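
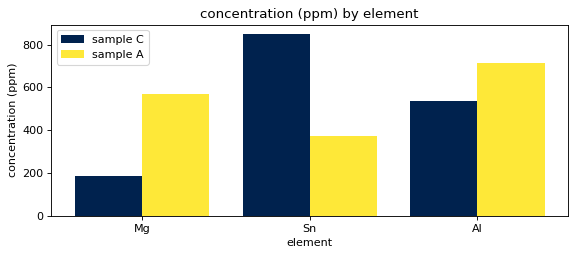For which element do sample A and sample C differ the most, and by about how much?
Sn: sample A ≈ 400, sample C ≈ 900 → gap ≈ 500. Next-largest (Mg) is only ≈ 400.

Sn, ≈ 500 ppm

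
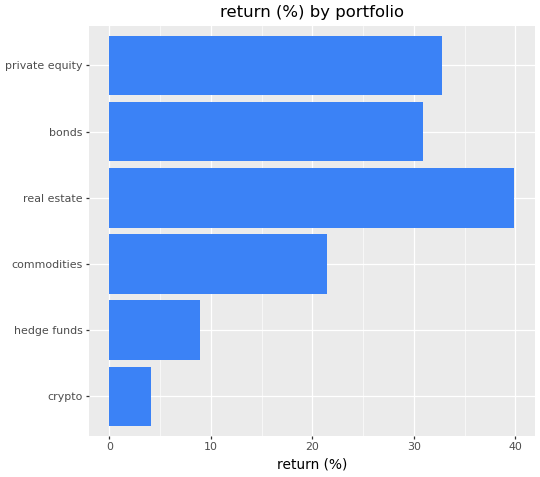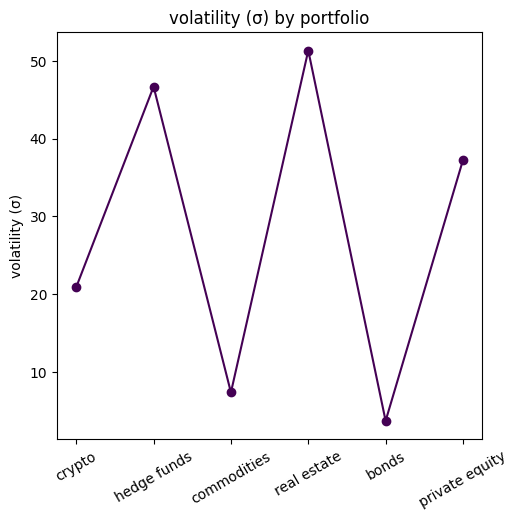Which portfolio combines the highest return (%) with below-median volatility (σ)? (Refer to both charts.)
bonds

Chart 2 median volatility (σ) ≈ 30; below-median portfolios: crypto, commodities, bonds. Among those, bonds has the highest return (%) (≈ 30).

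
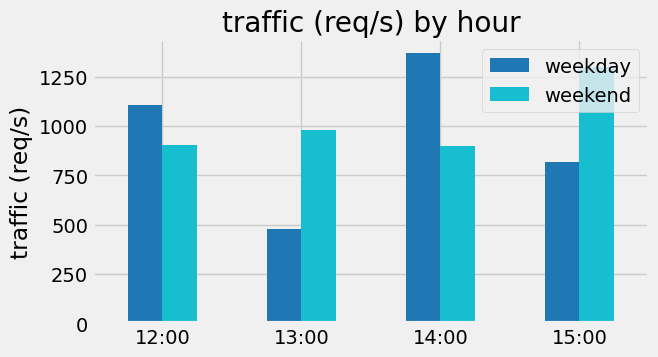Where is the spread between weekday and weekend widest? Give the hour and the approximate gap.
13:00, ≈ 600 req/s

13:00: weekday ≈ 400, weekend ≈ 1000 → gap ≈ 600. Next-largest (15:00) is only ≈ 400.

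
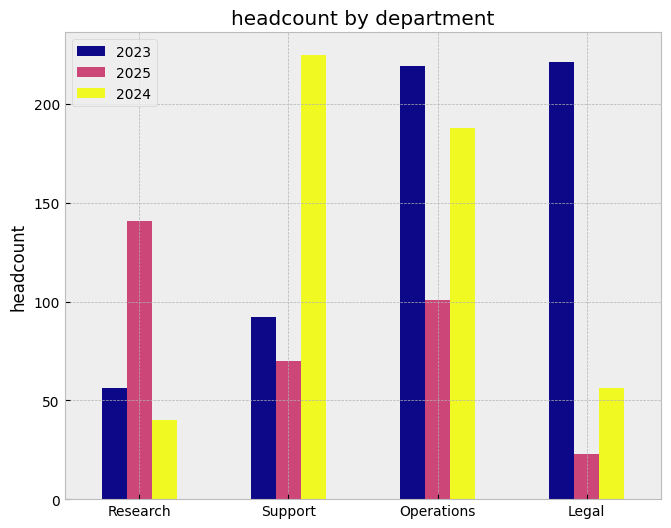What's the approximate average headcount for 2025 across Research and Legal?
≈ 80

(140 + 20) / 2 ≈ 80.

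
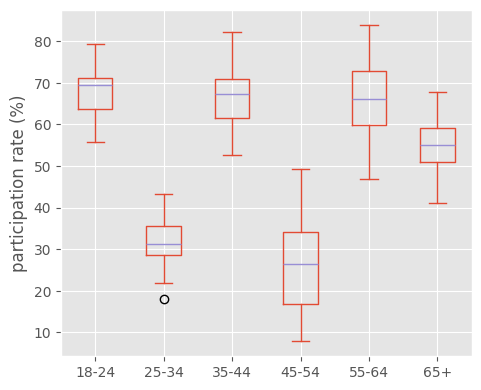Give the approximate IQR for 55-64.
≈ 15

Q3 ≈ 75, Q1 ≈ 60; IQR ≈ 15.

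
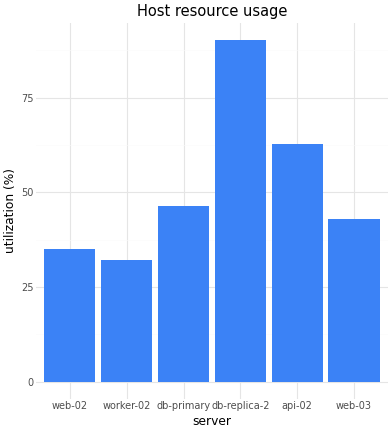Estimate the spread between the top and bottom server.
Max db-replica-2 ≈ 90, min worker-02 ≈ 30; range ≈ 60.

≈ 60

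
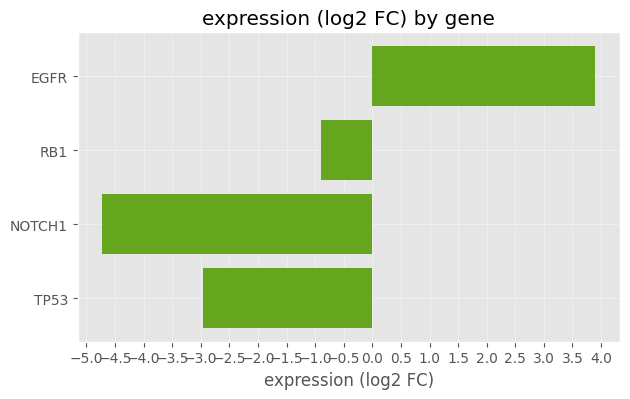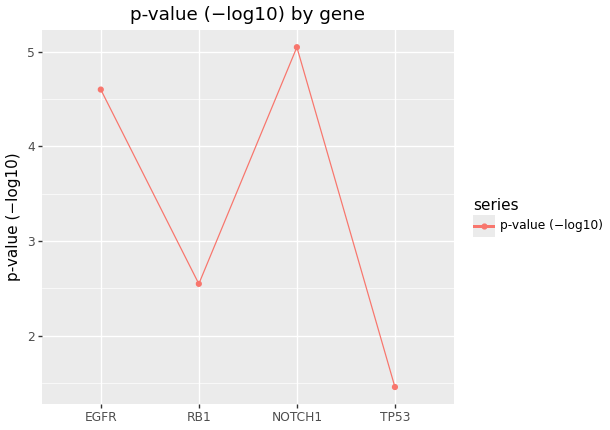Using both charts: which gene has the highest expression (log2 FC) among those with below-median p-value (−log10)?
Chart 2 median p-value (−log10) ≈ 3.5; below-median genes: RB1, TP53. Among those, RB1 has the highest expression (log2 FC) (≈ -1).

RB1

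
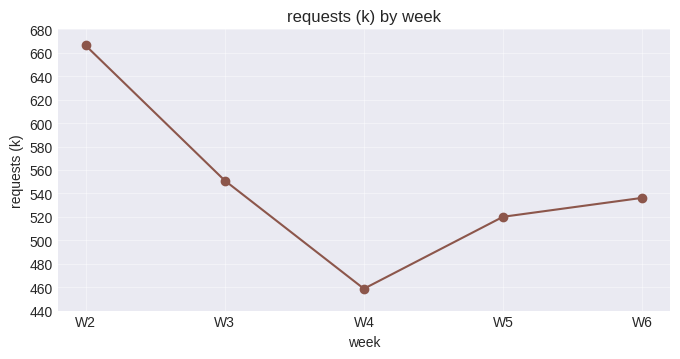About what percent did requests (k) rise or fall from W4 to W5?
≈ +13%

W4 ≈ 460, W5 ≈ 520; (520 − 460) / 460 ≈ +13%.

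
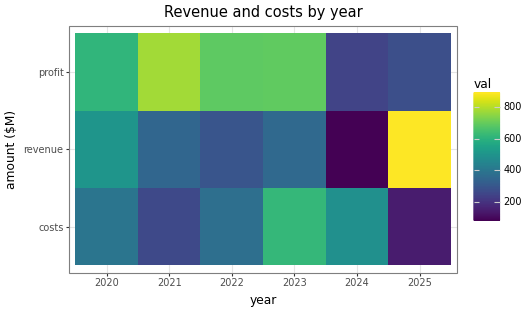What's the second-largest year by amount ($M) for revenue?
2020

Top 3 for revenue: 2025 ≈ 900, 2020 ≈ 500, 2023 ≈ 400.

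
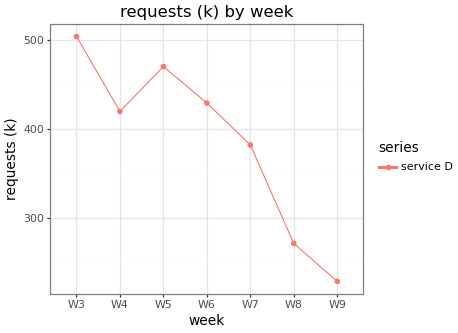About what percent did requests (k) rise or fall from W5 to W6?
≈ -10.5%

W5 ≈ 475, W6 ≈ 425; (425 − 475) / 475 ≈ -10.5%.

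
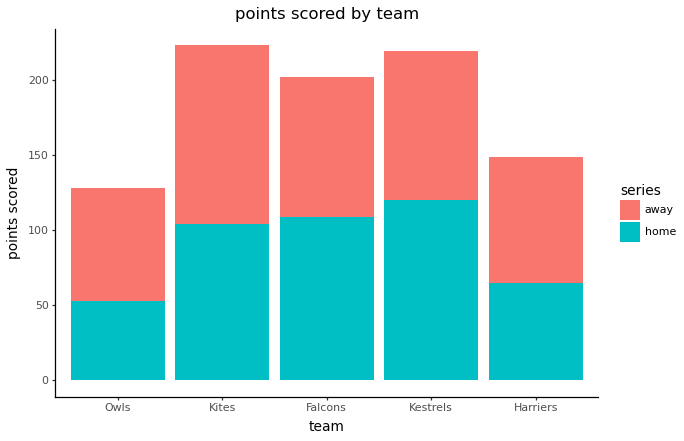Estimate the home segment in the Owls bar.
≈ 60

home top ≈ 60, bottom ≈ 0; segment ≈ 60.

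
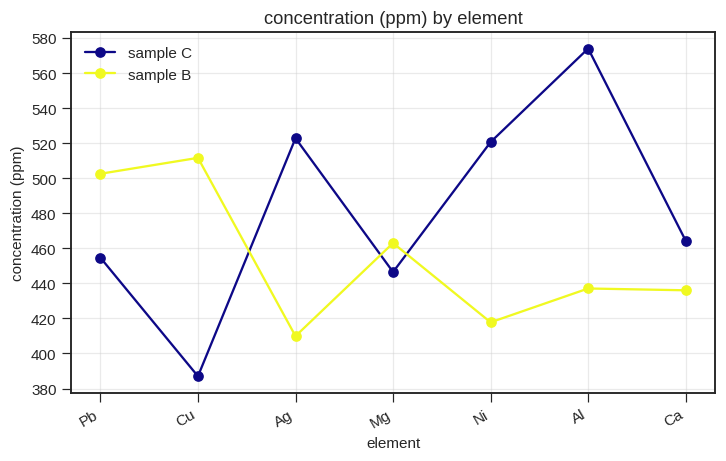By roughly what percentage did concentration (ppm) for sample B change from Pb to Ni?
≈ -16%

Pb ≈ 500, Ni ≈ 420; (420 − 500) / 500 ≈ -16%.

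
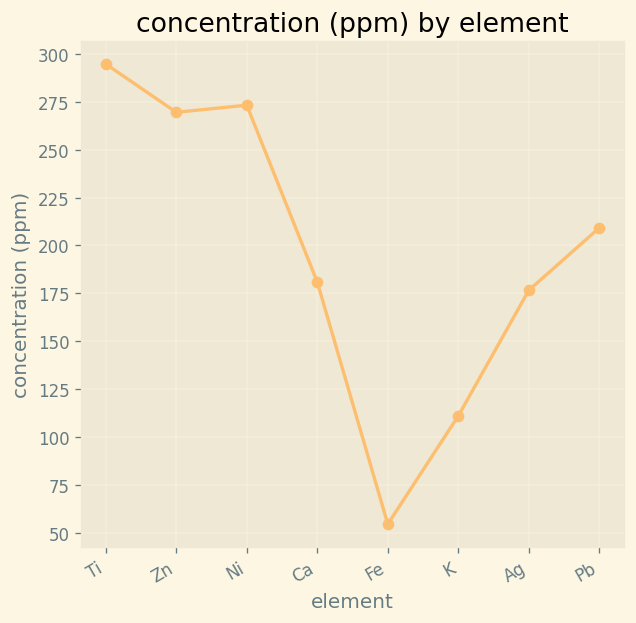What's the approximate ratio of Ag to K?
≈ 1.75×

Ag ≈ 175, K ≈ 100; 175/100 ≈ 1.75.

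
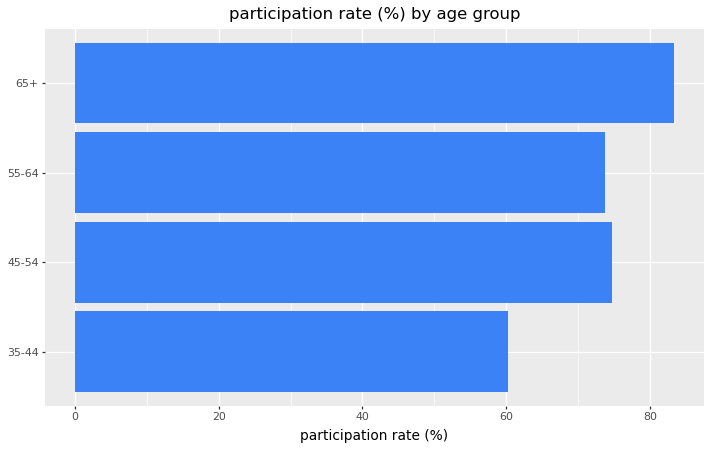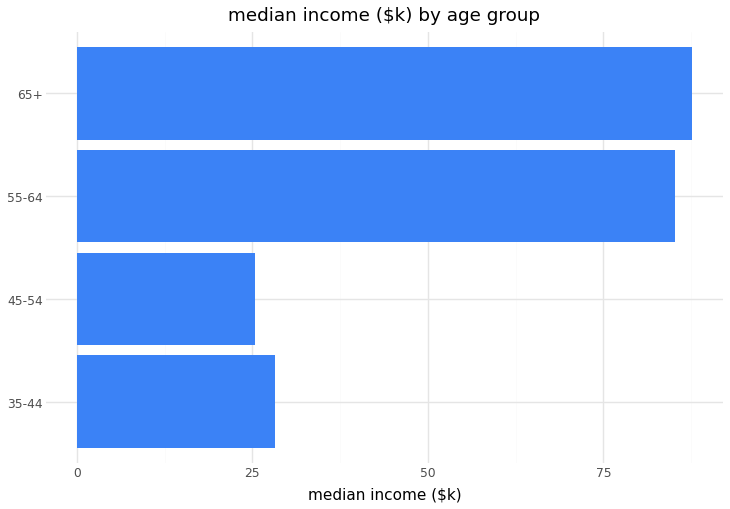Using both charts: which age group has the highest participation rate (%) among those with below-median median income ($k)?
45-54

Chart 2 median median income ($k) ≈ 60; below-median age groups: 35-44, 45-54. Among those, 45-54 has the highest participation rate (%) (≈ 70).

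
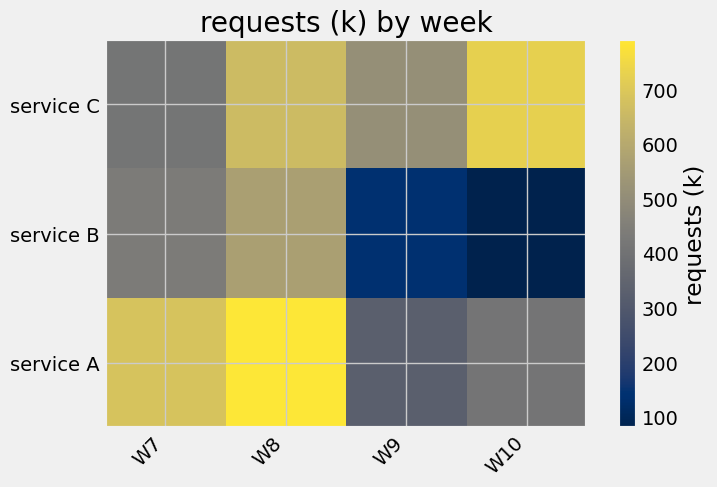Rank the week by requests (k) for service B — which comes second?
W7

Top 3 for service B: W8 ≈ 600, W7 ≈ 400, W9 ≈ 100.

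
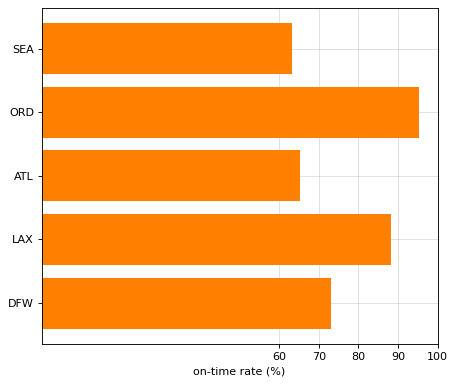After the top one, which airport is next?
LAX

Top 3: ORD ≈ 100, LAX ≈ 90, DFW ≈ 70.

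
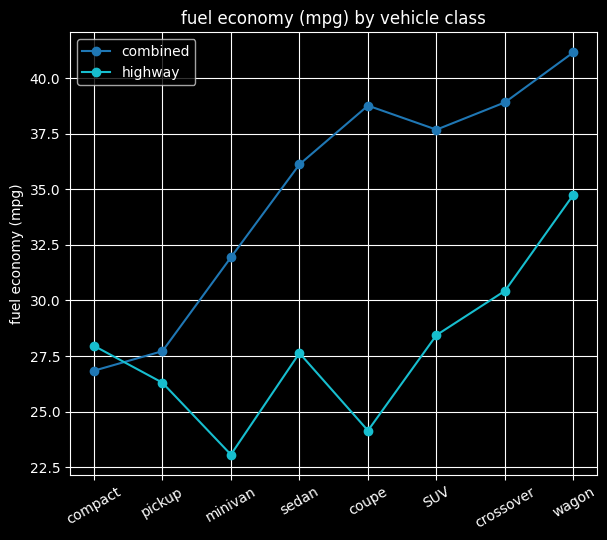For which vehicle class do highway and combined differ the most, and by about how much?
coupe: highway ≈ 24, combined ≈ 38 → gap ≈ 14. Next-largest (SUV) is only ≈ 10.

coupe, ≈ 14 mpg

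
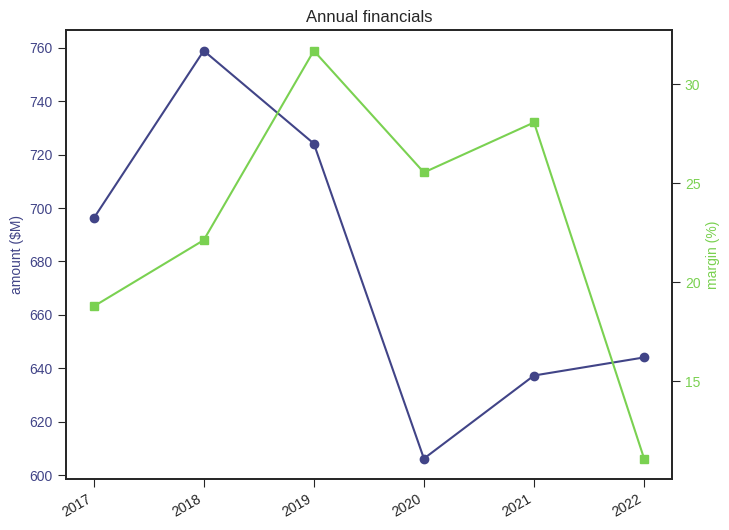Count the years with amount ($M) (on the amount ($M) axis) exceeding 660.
3

Above 660: 2017, 2018, 2019.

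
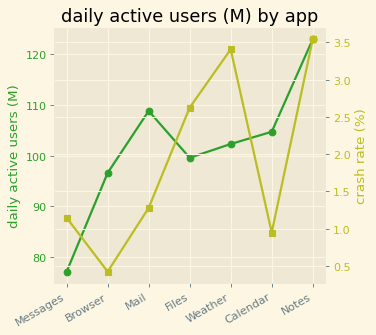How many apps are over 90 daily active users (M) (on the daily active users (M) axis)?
6

Above 90: Browser, Mail, Files, Weather, Calendar, Notes.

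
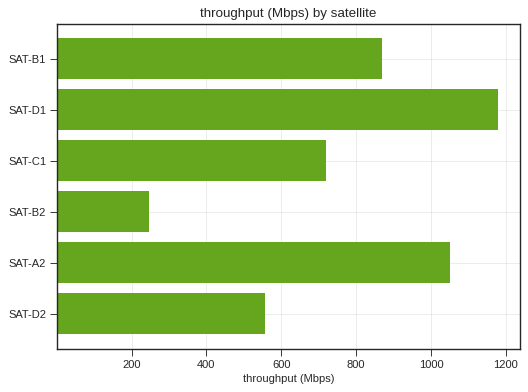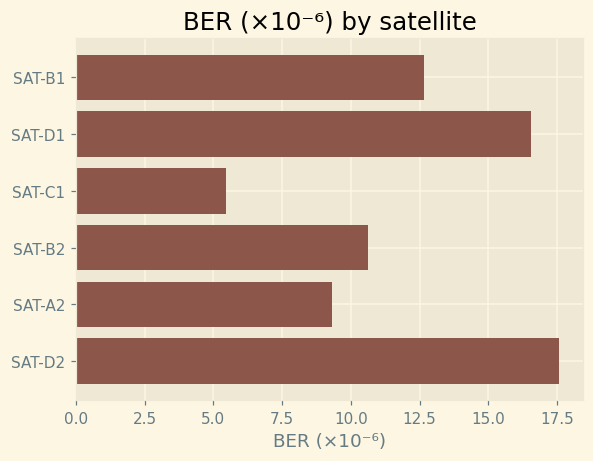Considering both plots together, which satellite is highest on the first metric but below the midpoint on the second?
Chart 2 median BER (×10⁻⁶) ≈ 12; below-median satellites: SAT-C1, SAT-B2, SAT-A2. Among those, SAT-A2 has the highest throughput (Mbps) (≈ 1000).

SAT-A2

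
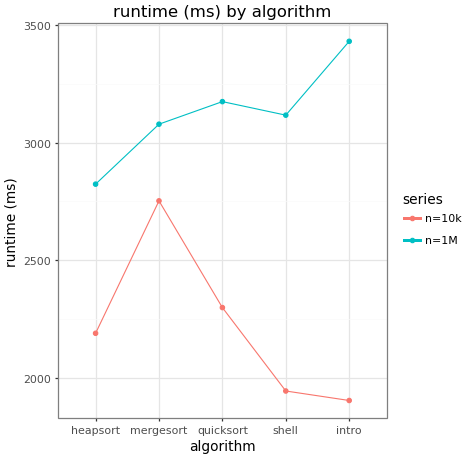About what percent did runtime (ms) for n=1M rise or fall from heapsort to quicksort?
heapsort ≈ 2800, quicksort ≈ 3200; (3200 − 2800) / 2800 ≈ +14.3%.

≈ +14.3%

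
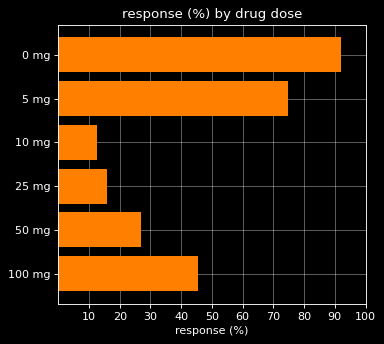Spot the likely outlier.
0 mg ≈ 90; the rest sit between ≈ 10 and ≈ 70.

0 mg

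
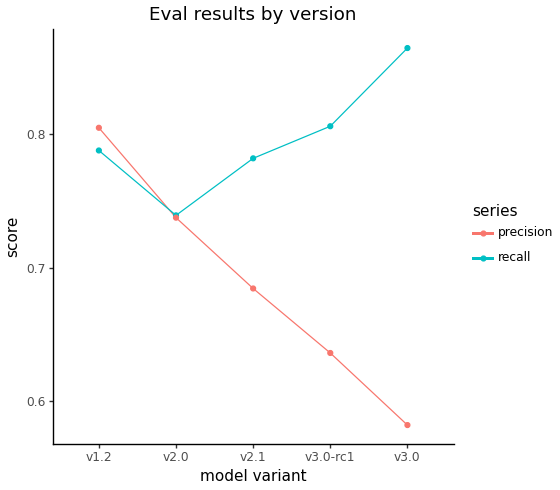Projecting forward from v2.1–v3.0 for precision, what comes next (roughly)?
Last three: 0.70, 0.65, 0.60 → slope ≈ -0.05/step → next ≈ 0.55.

≈ 0.55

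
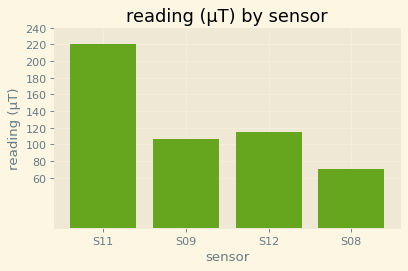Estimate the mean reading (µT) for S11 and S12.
≈ 170

(220 + 120) / 2 ≈ 170.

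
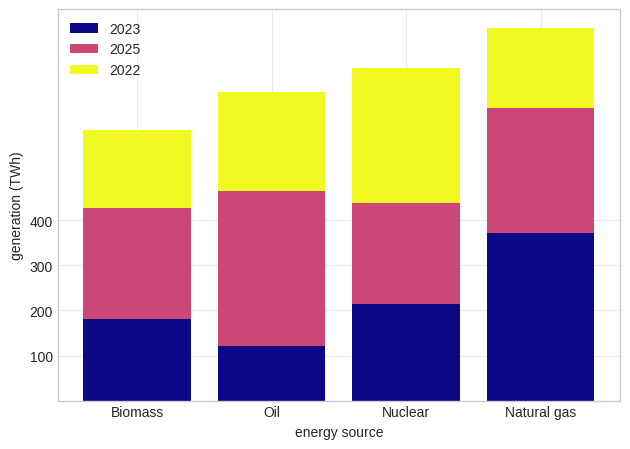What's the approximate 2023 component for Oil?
2023 top ≈ 100, bottom ≈ 0; segment ≈ 100.

≈ 100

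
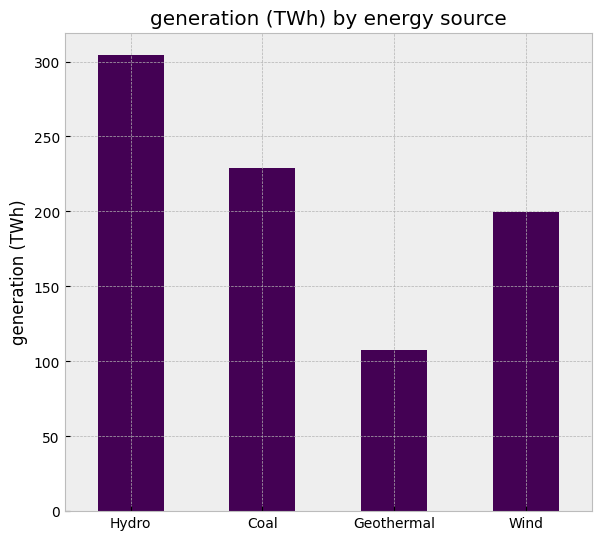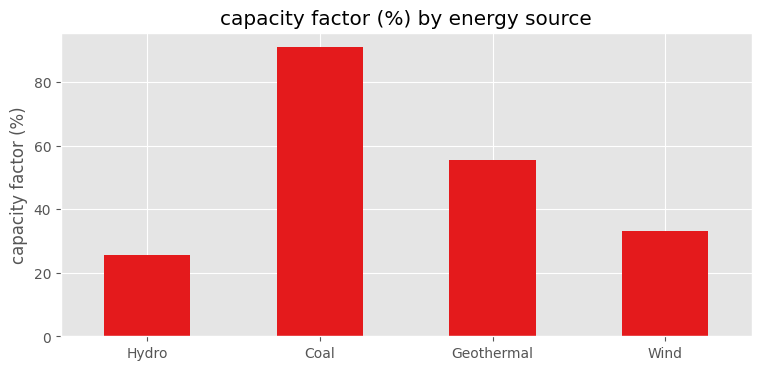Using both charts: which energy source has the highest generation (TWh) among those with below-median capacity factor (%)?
Hydro

Chart 2 median capacity factor (%) ≈ 40; below-median energy sources: Hydro, Wind. Among those, Hydro has the highest generation (TWh) (≈ 300).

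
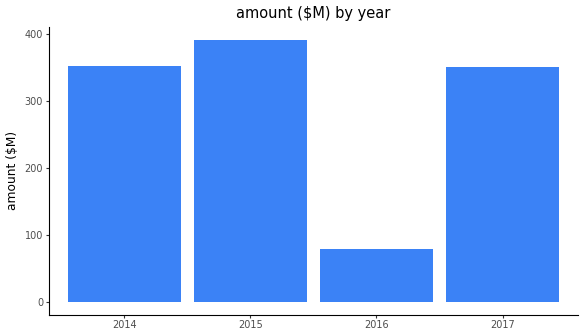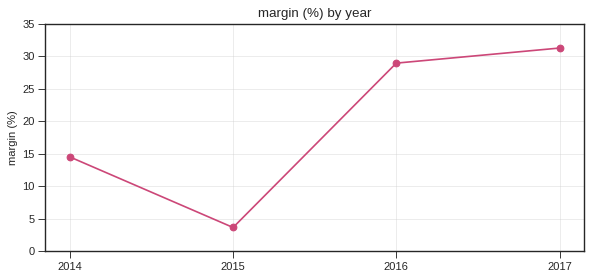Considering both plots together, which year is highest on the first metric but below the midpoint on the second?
Chart 2 median margin (%) ≈ 20; below-median years: 2014, 2015. Among those, 2015 has the highest amount ($M) (≈ 400).

2015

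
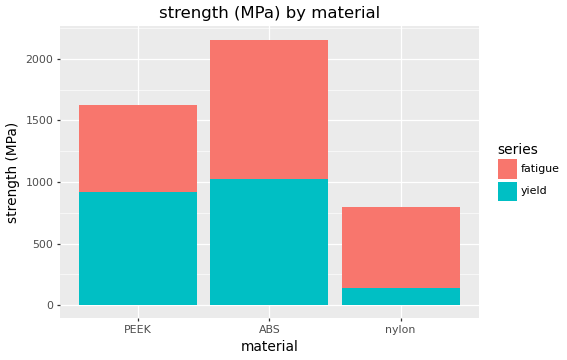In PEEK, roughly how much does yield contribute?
yield top ≈ 1000, bottom ≈ 0; segment ≈ 1000.

≈ 1000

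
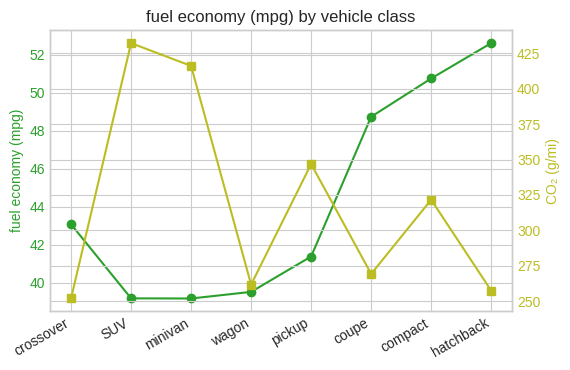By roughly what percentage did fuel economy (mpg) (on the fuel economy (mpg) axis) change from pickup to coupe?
pickup ≈ 42, coupe ≈ 48; (48 − 42) / 42 ≈ +14.3%.

≈ +14.3%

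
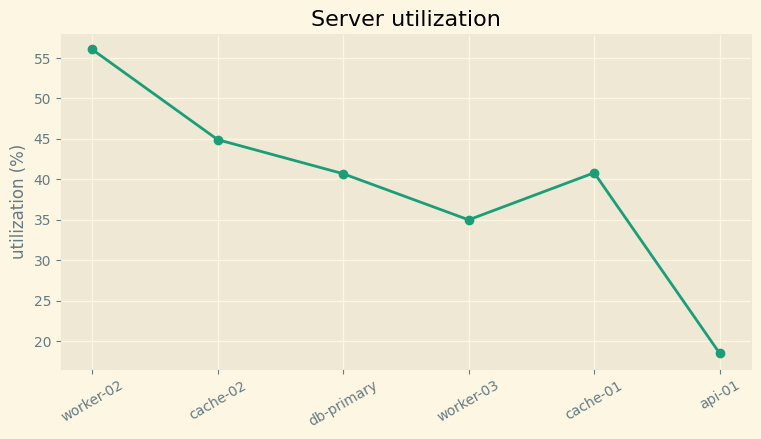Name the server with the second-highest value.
cache-02

Top 3: worker-02 ≈ 55, cache-02 ≈ 45, cache-01 ≈ 40.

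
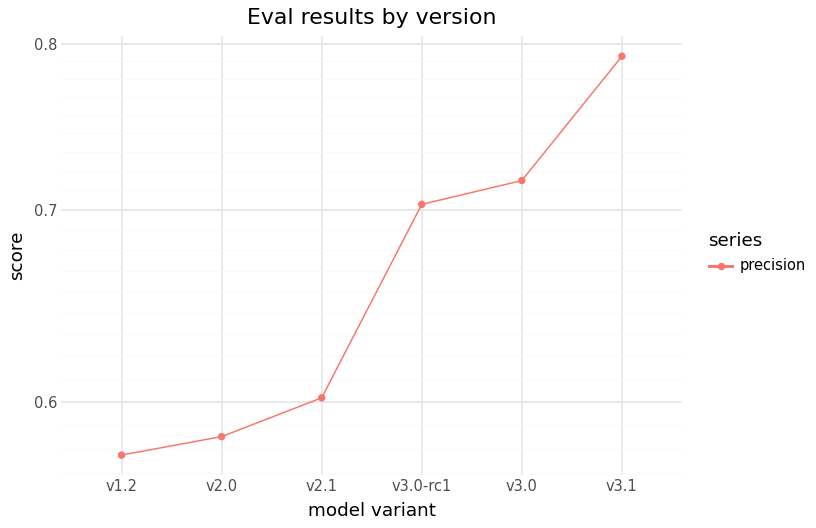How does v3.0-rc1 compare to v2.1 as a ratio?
≈ 1.17×

v3.0-rc1 ≈ 0.70, v2.1 ≈ 0.60; 0.70/0.60 ≈ 1.17.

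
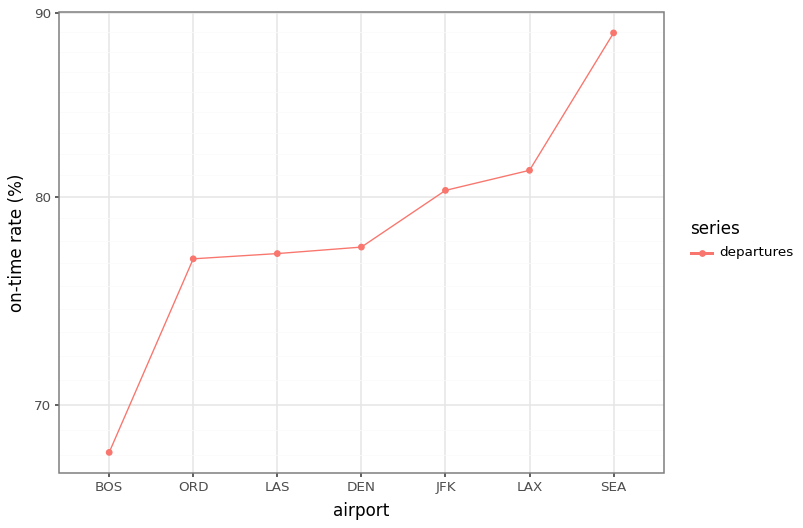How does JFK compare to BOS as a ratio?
≈ 1.18×

JFK ≈ 80, BOS ≈ 68; 80/68 ≈ 1.18.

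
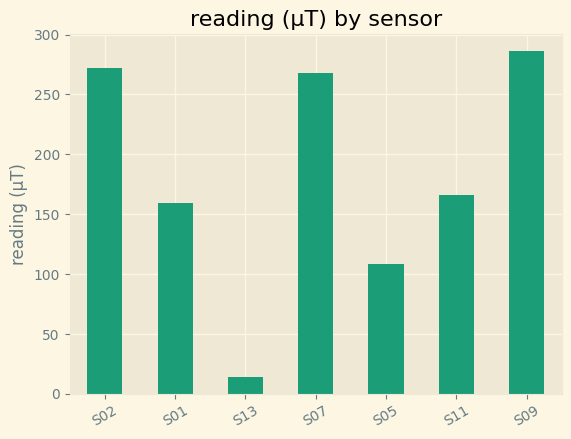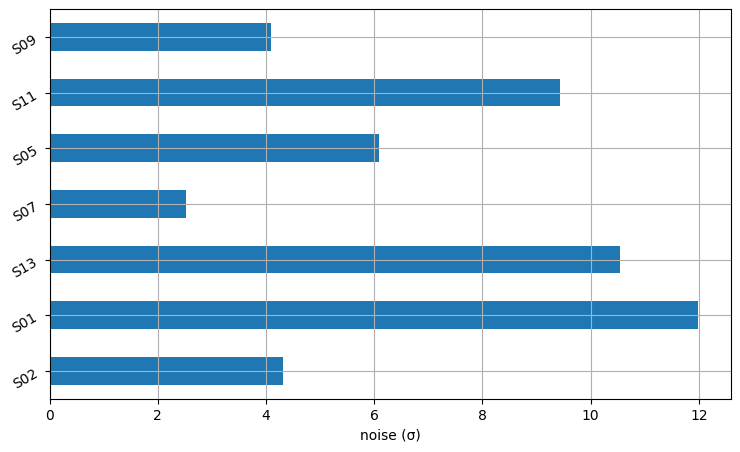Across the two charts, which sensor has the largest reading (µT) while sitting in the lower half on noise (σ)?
S09

Chart 2 median noise (σ) ≈ 6; below-median sensors: S02, S07, S09. Among those, S09 has the highest reading (µT) (≈ 300).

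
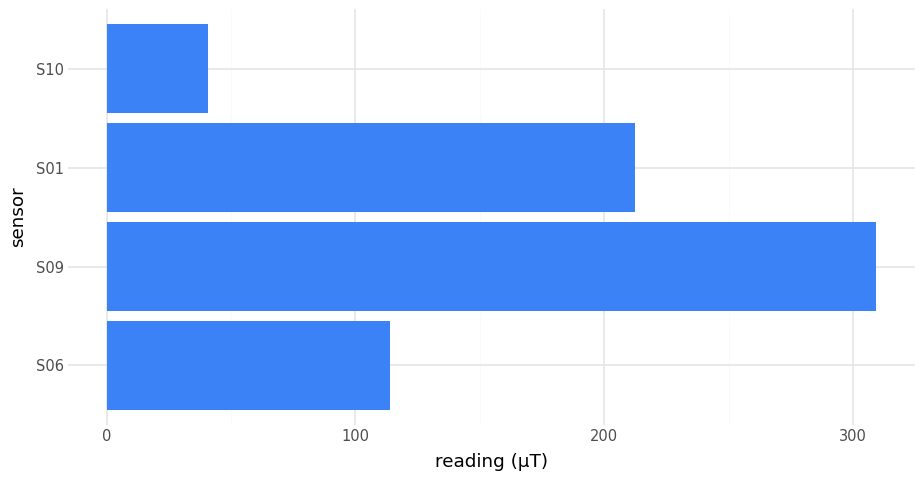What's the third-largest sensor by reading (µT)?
Top 4: S09 ≈ 300, S01 ≈ 200, S06 ≈ 100, S10 ≈ 50.

S06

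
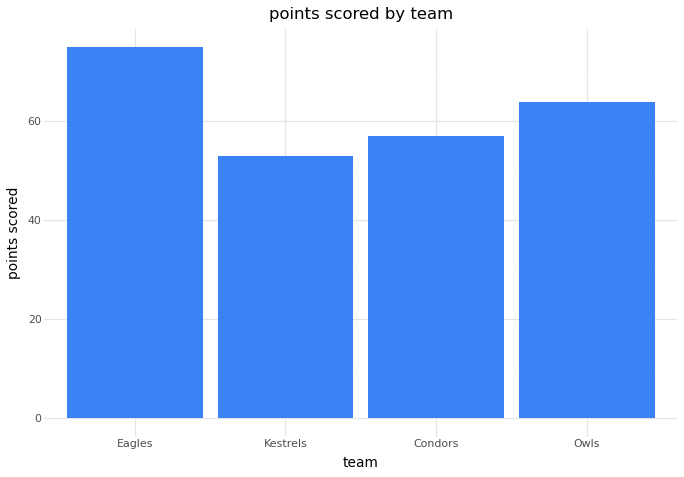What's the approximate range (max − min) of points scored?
≈ 30

Max Eagles ≈ 80, min Kestrels ≈ 50; range ≈ 30.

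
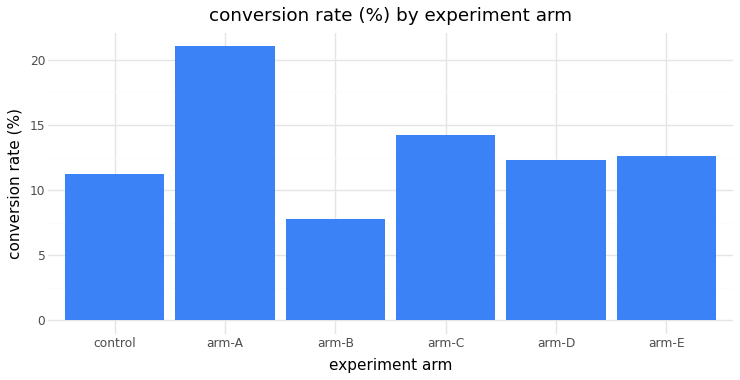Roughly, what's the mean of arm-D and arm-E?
≈ 12

(12 + 12) / 2 ≈ 12.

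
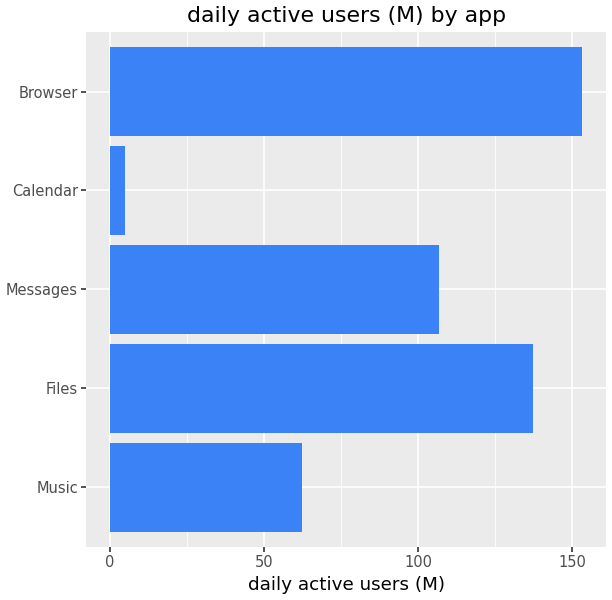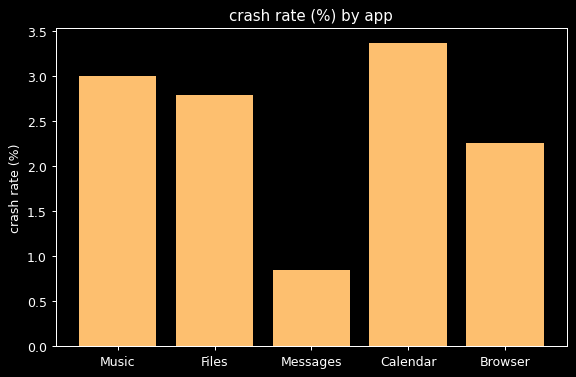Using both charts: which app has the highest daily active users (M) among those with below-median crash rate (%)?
Chart 2 median crash rate (%) ≈ 3; below-median apps: Messages, Browser. Among those, Browser has the highest daily active users (M) (≈ 160).

Browser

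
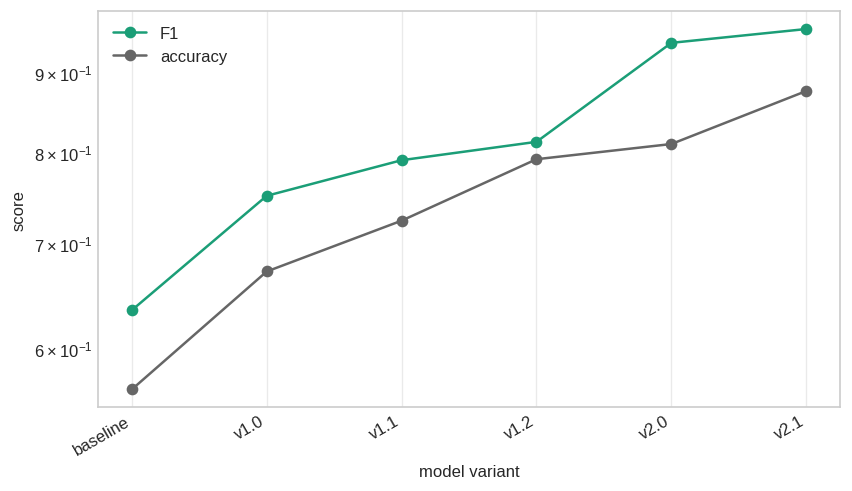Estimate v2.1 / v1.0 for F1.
v2.1 ≈ 0.95, v1.0 ≈ 0.75; 0.95/0.75 ≈ 1.27.

≈ 1.27×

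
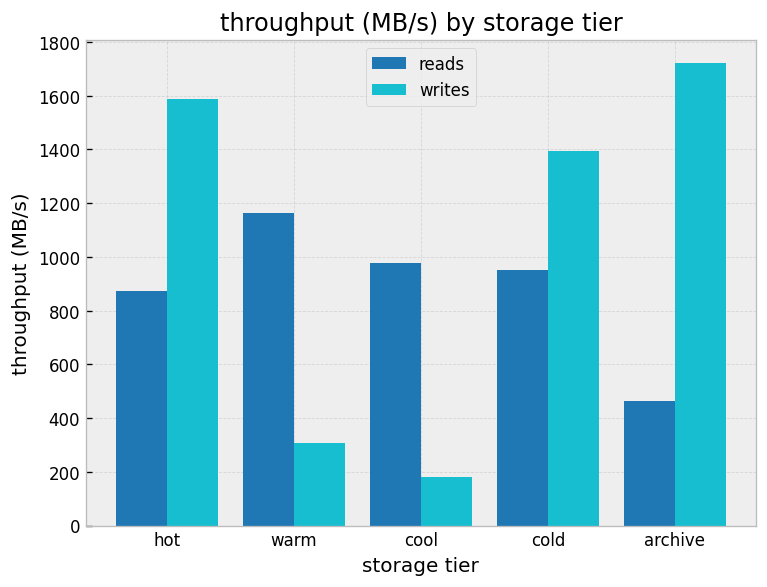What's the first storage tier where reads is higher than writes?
warm

hot: reads ≈ 800 vs writes ≈ 1600 (not yet); warm: reads ≈ 1200 vs writes ≈ 400 (first crossover).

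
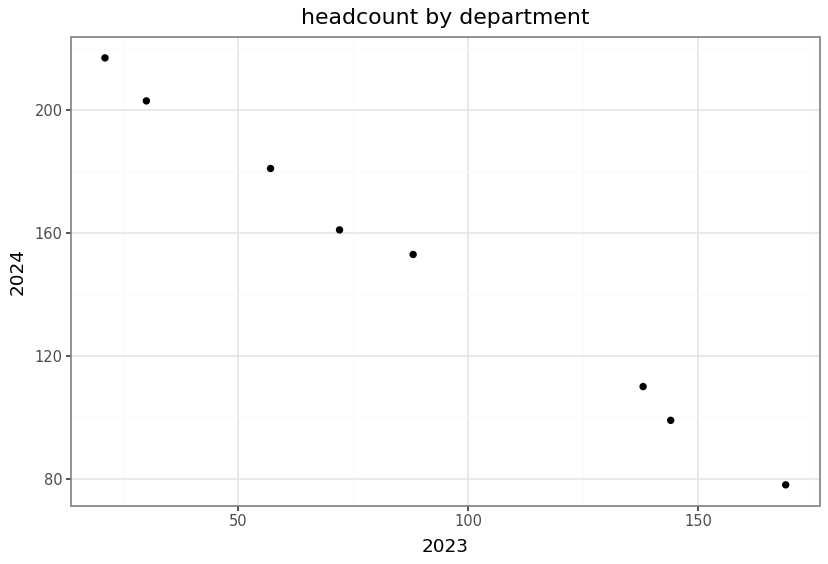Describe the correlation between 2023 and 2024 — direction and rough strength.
Points are negatively correlated; strong (|r| ≈ 1.0).

negative, strong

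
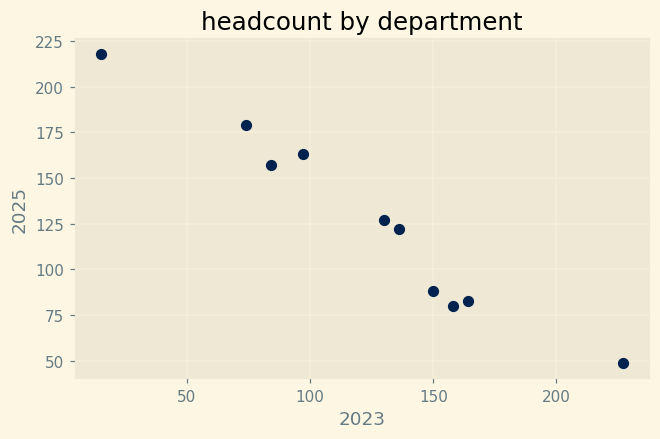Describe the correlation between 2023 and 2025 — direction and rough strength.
Points are negatively correlated; strong (|r| ≈ 1.0).

negative, strong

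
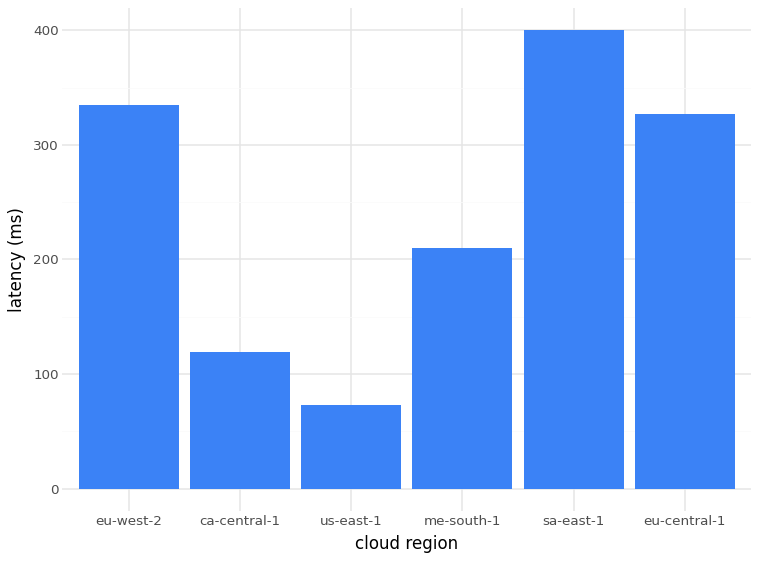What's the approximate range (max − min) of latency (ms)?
Max sa-east-1 ≈ 400, min us-east-1 ≈ 50; range ≈ 350.

≈ 350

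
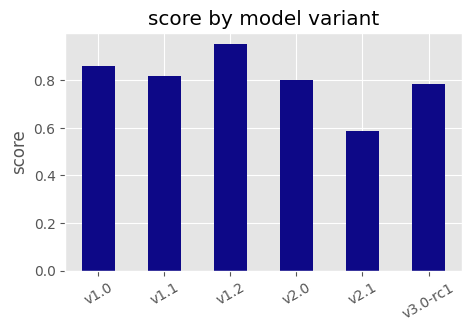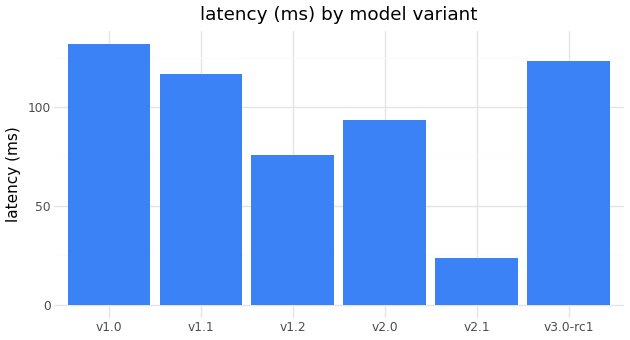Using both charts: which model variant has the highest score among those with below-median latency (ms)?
v1.2

Chart 2 median latency (ms) ≈ 100; below-median model variants: v1.2, v2.0, v2.1. Among those, v1.2 has the highest score (≈ 1).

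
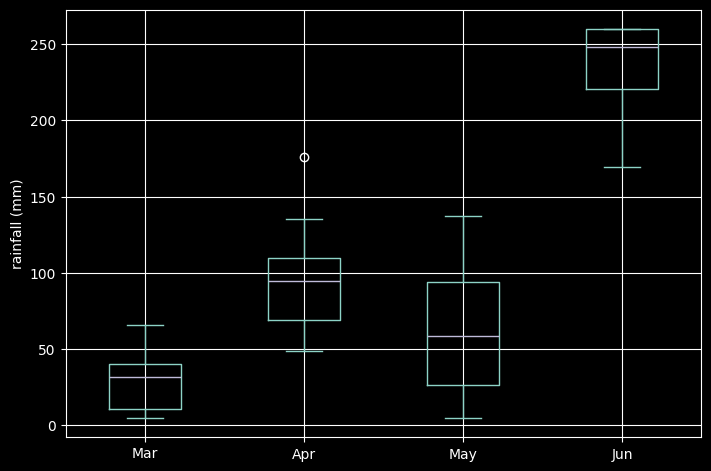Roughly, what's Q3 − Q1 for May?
Q3 ≈ 100, Q1 ≈ 20; IQR ≈ 80.

≈ 80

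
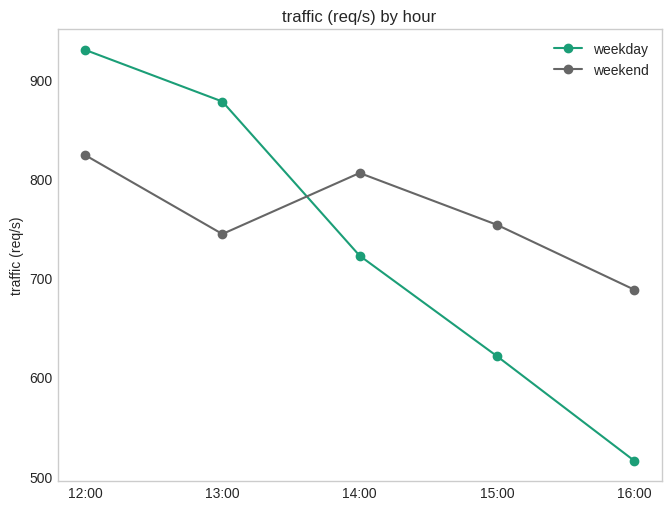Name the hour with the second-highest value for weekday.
13:00

Top 3 for weekday: 12:00 ≈ 950, 13:00 ≈ 900, 14:00 ≈ 700.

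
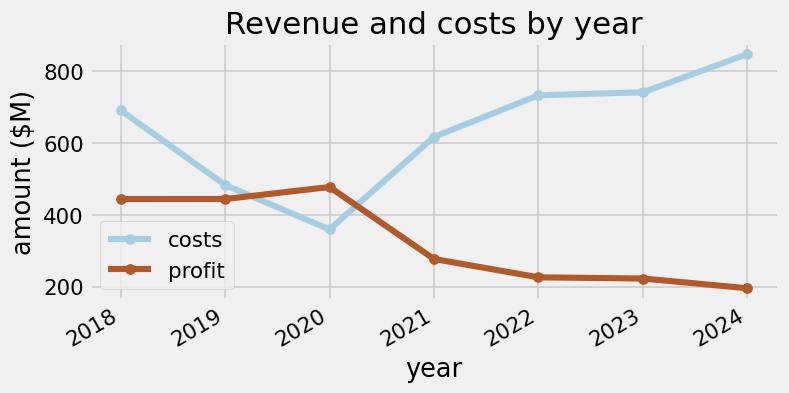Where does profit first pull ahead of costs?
2020

2019: profit ≈ 400 vs costs ≈ 500 (not yet); 2020: profit ≈ 500 vs costs ≈ 400 (first crossover).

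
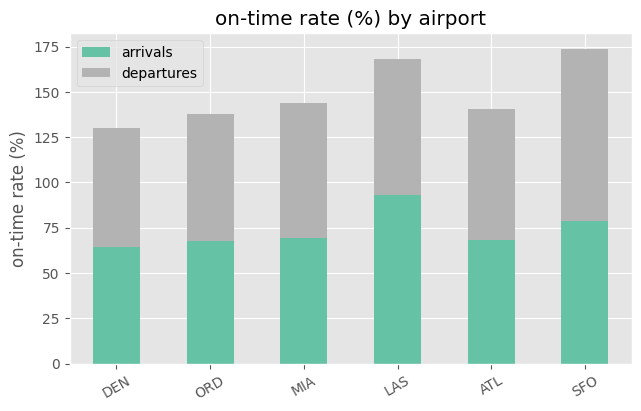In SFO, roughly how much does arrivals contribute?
≈ 80

arrivals top ≈ 80, bottom ≈ 0; segment ≈ 80.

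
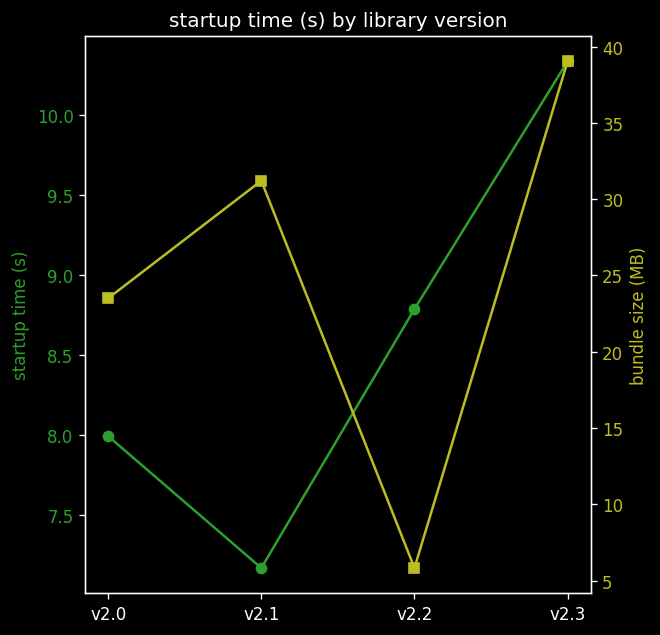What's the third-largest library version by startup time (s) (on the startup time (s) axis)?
v2.0

Top 4 (on the startup time (s) axis): v2.3 ≈ 10.5, v2.2 ≈ 9.0, v2.0 ≈ 8.0, v2.1 ≈ 7.0.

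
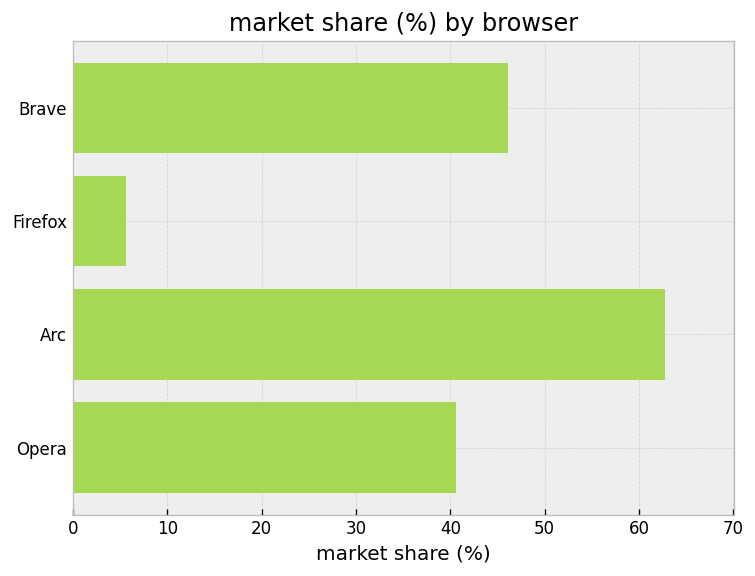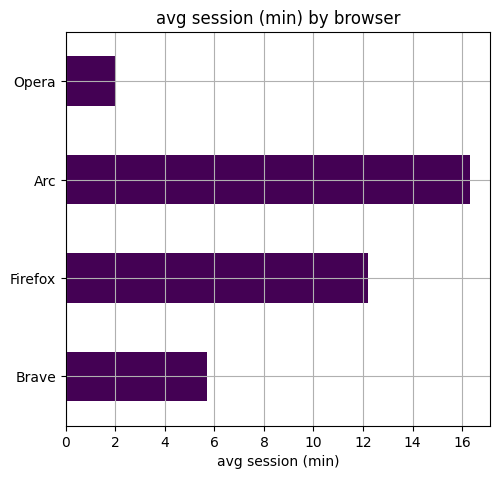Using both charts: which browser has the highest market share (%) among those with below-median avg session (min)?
Brave

Chart 2 median avg session (min) ≈ 8; below-median browsers: Brave, Opera. Among those, Brave has the highest market share (%) (≈ 50).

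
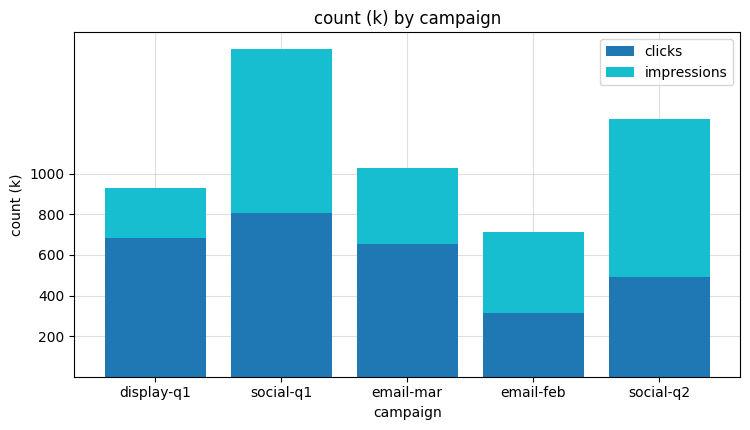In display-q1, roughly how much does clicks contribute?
clicks top ≈ 600, bottom ≈ 0; segment ≈ 600.

≈ 600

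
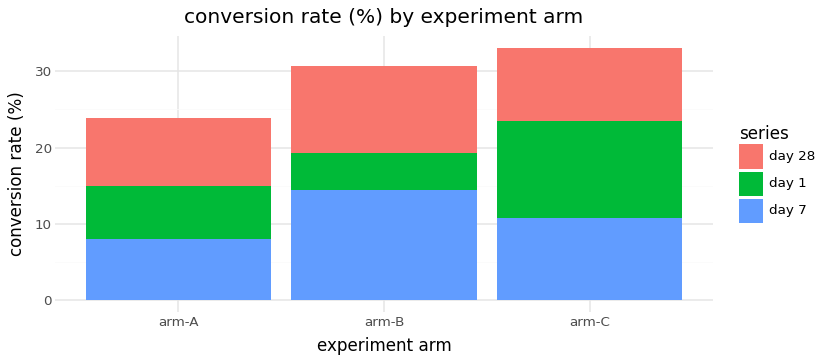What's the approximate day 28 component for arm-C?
day 28 top ≈ 35, bottom ≈ 25; segment ≈ 10.

≈ 10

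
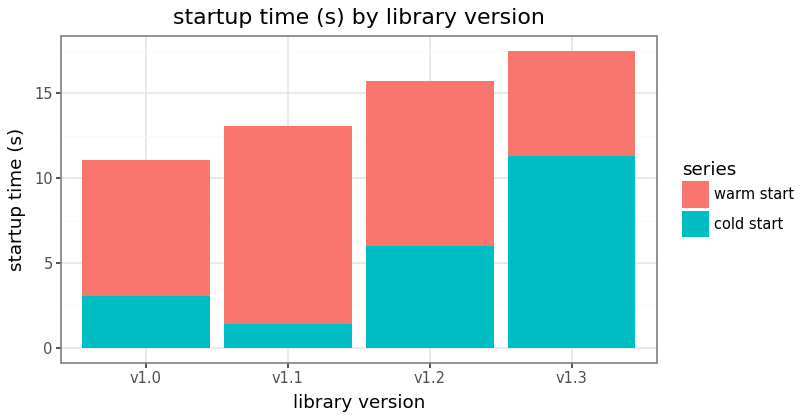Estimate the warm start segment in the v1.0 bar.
warm start top ≈ 12, bottom ≈ 4; segment ≈ 8.

≈ 8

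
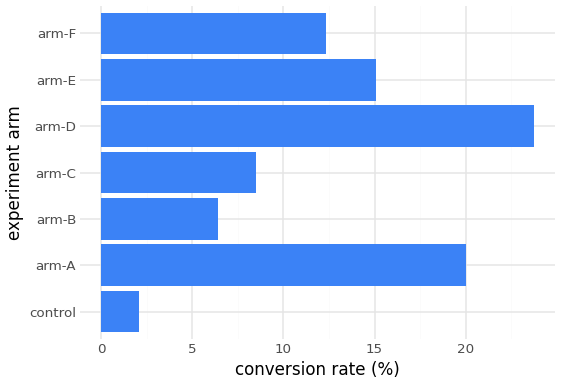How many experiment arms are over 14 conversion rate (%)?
3

Above 14: arm-A, arm-D, arm-E.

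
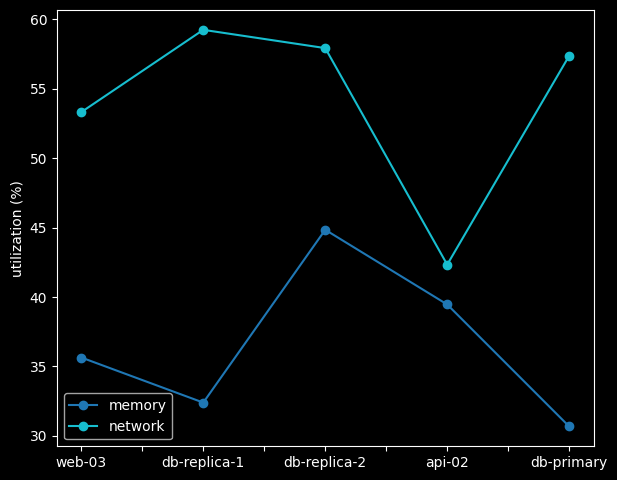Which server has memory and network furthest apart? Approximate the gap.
db-replica-1: memory ≈ 30, network ≈ 60 → gap ≈ 30. Next-largest (db-primary) is only ≈ 25.

db-replica-1, ≈ 30 %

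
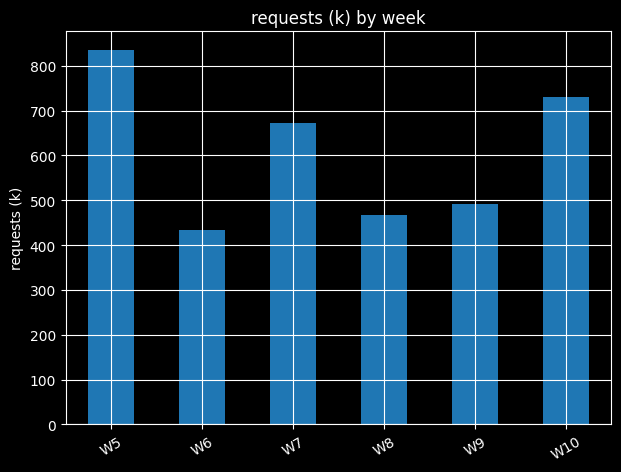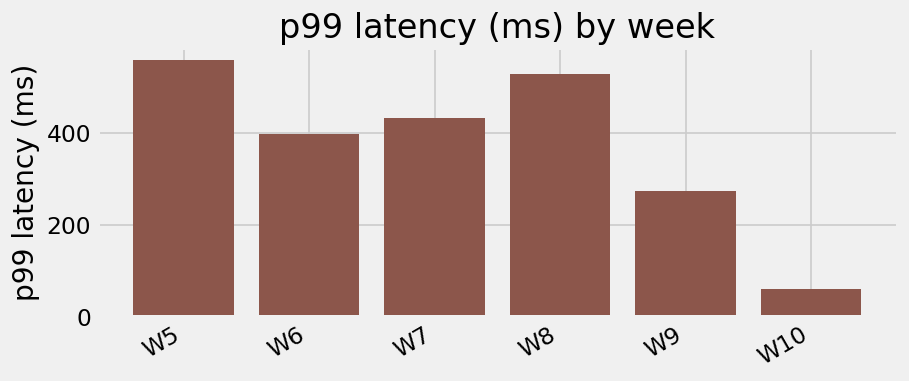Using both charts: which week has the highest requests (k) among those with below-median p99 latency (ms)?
Chart 2 median p99 latency (ms) ≈ 400; below-median weeks: W6, W9, W10. Among those, W10 has the highest requests (k) (≈ 700).

W10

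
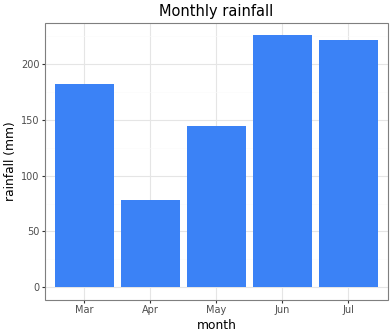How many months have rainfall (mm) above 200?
2

Above 200: Jun, Jul.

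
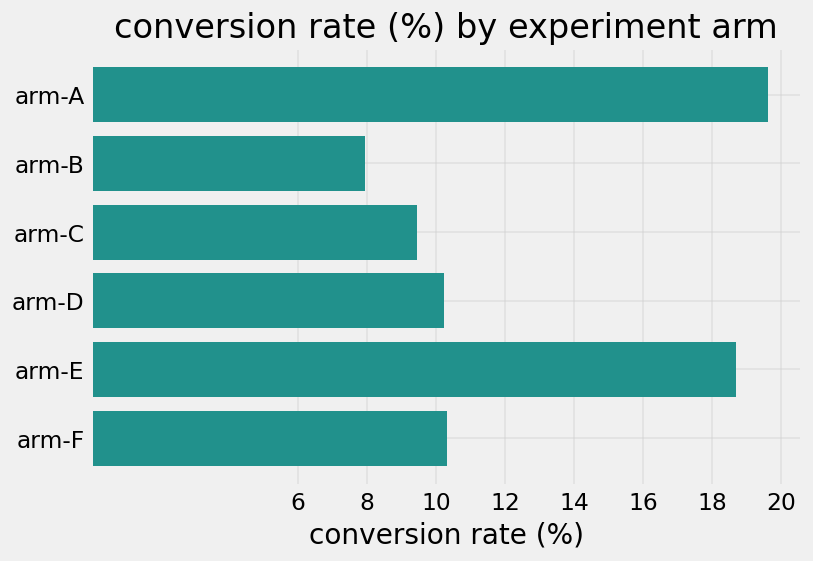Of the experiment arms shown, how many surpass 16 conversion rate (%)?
2

Above 16: arm-A, arm-E.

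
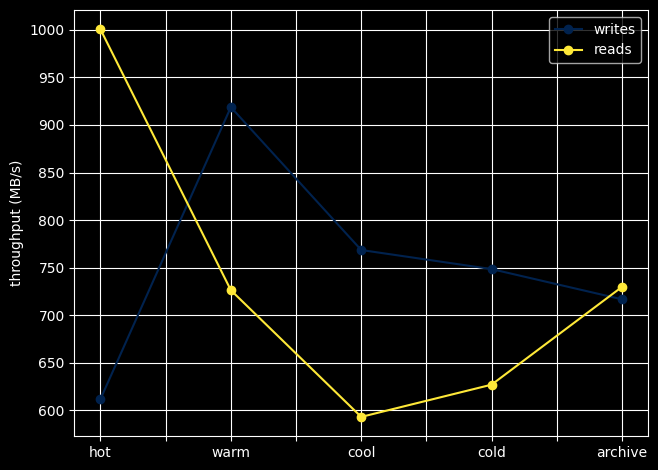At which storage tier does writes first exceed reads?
hot: writes ≈ 600 vs reads ≈ 1000 (not yet); warm: writes ≈ 900 vs reads ≈ 750 (first crossover).

warm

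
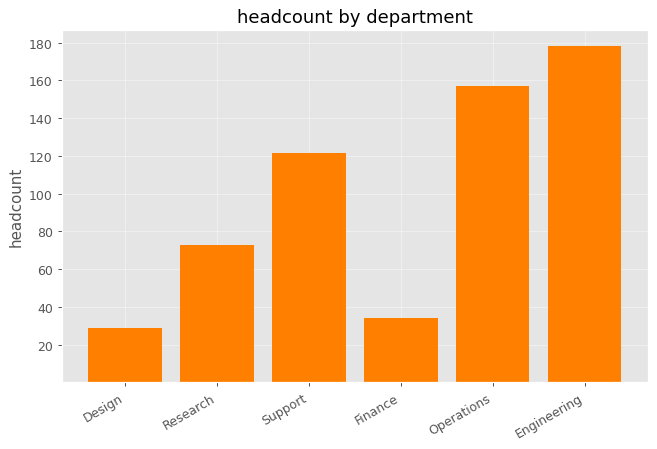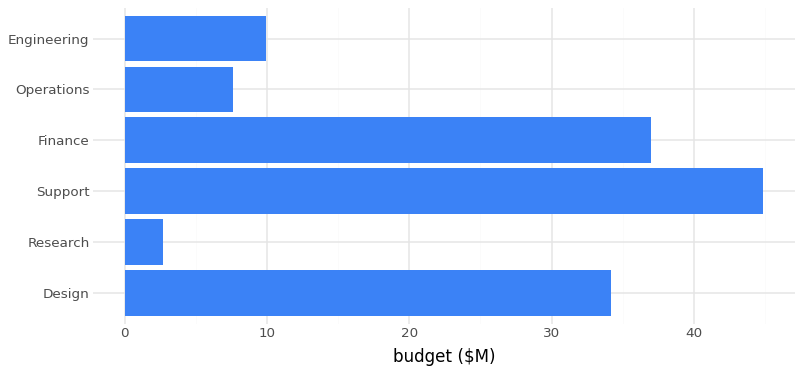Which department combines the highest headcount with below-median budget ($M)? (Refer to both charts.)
Chart 2 median budget ($M) ≈ 20; below-median departments: Research, Operations, Engineering. Among those, Engineering has the highest headcount (≈ 180).

Engineering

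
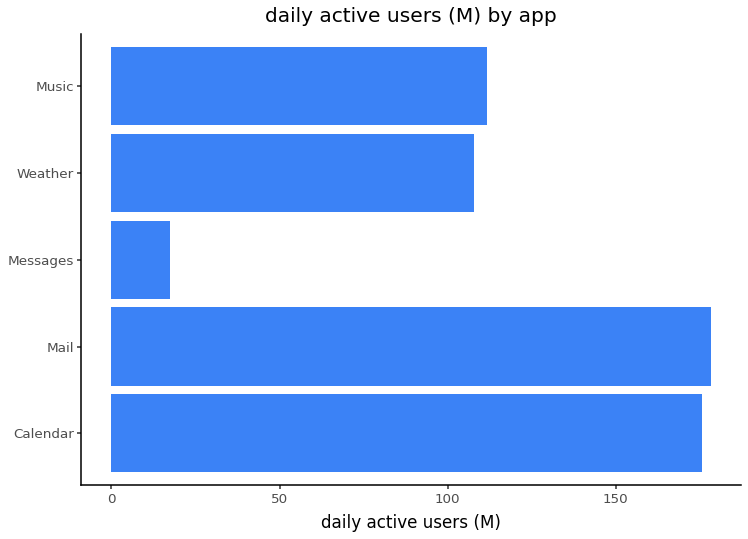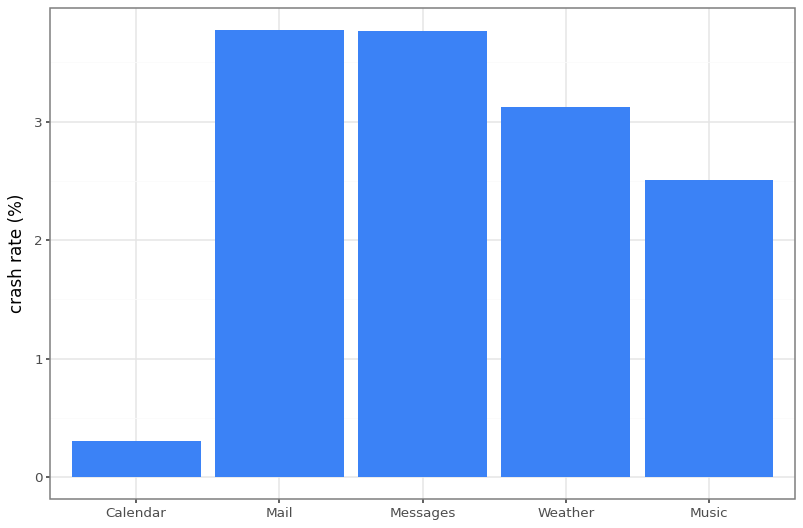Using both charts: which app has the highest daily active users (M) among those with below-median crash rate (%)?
Calendar

Chart 2 median crash rate (%) ≈ 3; below-median apps: Calendar, Music. Among those, Calendar has the highest daily active users (M) (≈ 180).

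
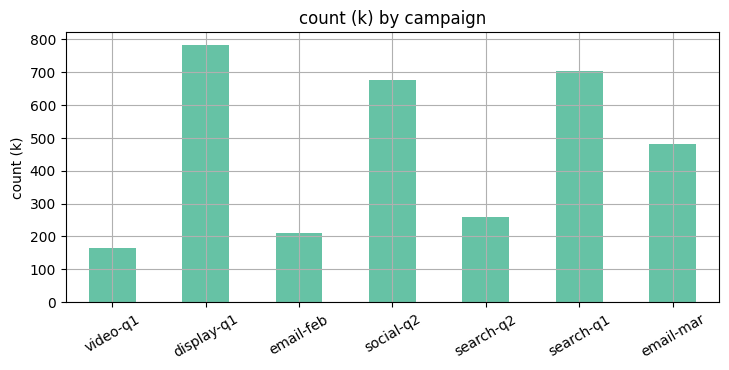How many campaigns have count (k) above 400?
Above 400: display-q1, social-q2, search-q1, email-mar.

4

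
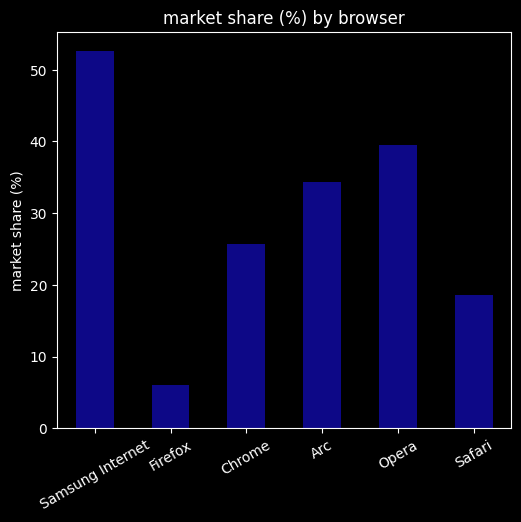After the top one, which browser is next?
Top 3: Samsung Internet ≈ 55, Opera ≈ 40, Arc ≈ 35.

Opera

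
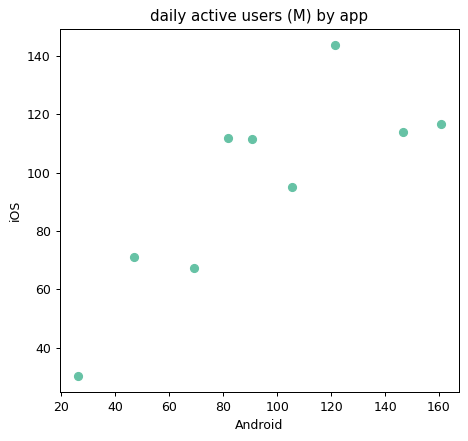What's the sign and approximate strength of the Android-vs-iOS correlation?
Points are positively correlated; strong (|r| ≈ 0.8).

positive, strong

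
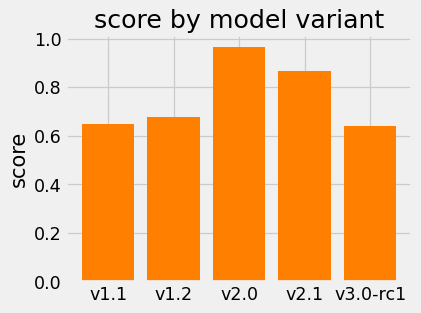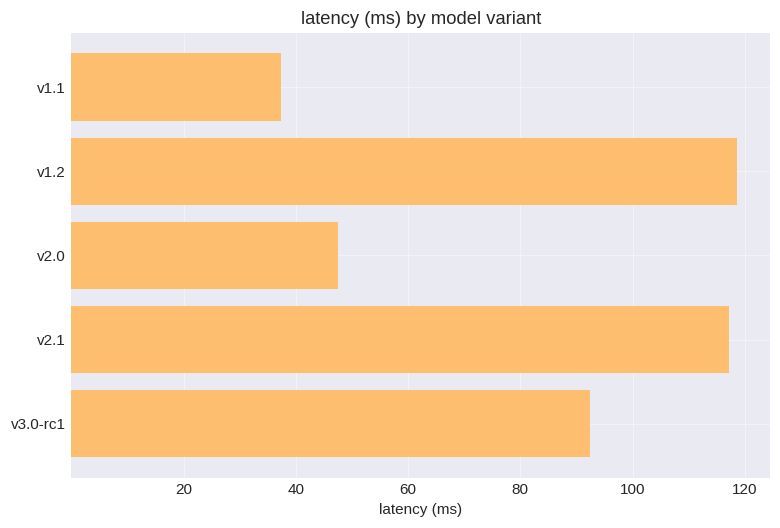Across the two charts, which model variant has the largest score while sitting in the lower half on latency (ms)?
Chart 2 median latency (ms) ≈ 100; below-median model variants: v1.1, v2.0. Among those, v2.0 has the highest score (≈ 1).

v2.0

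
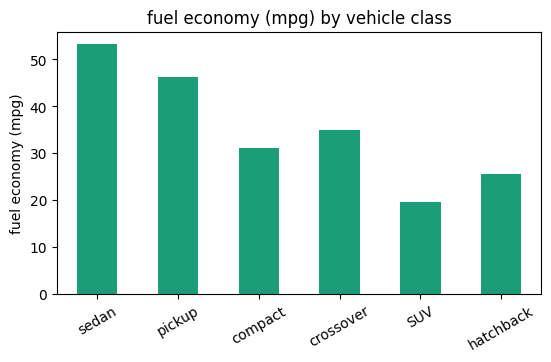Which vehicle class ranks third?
crossover

Top 4: sedan ≈ 55, pickup ≈ 45, crossover ≈ 35, compact ≈ 30.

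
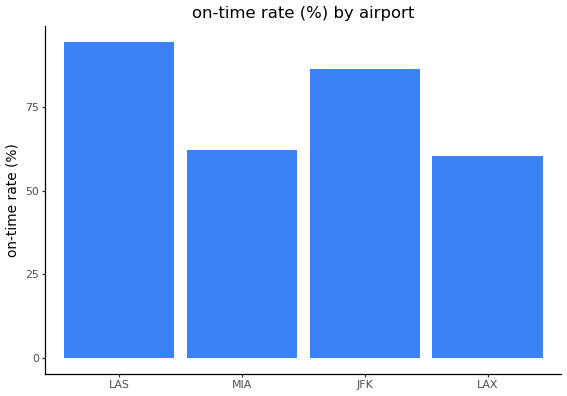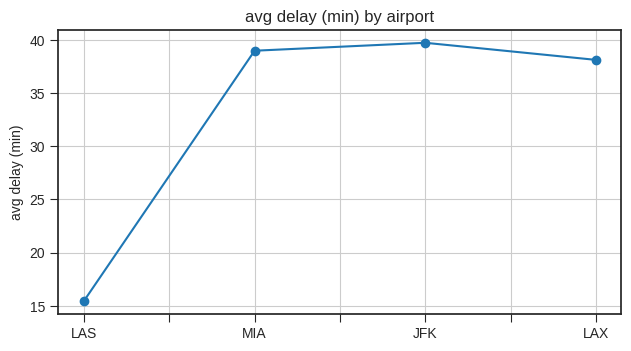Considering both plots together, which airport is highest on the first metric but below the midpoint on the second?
Chart 2 median avg delay (min) ≈ 40; below-median airports: LAS, LAX. Among those, LAS has the highest on-time rate (%) (≈ 90).

LAS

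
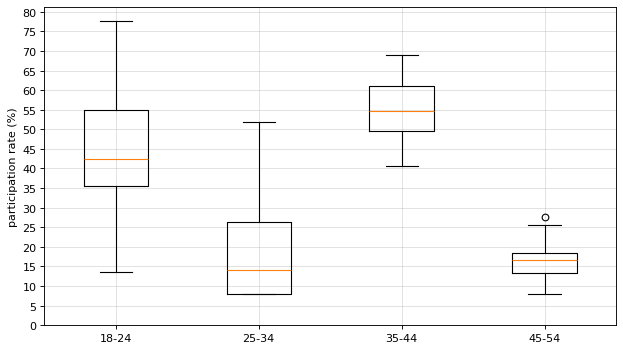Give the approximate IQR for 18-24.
≈ 20

Q3 ≈ 55, Q1 ≈ 35; IQR ≈ 20.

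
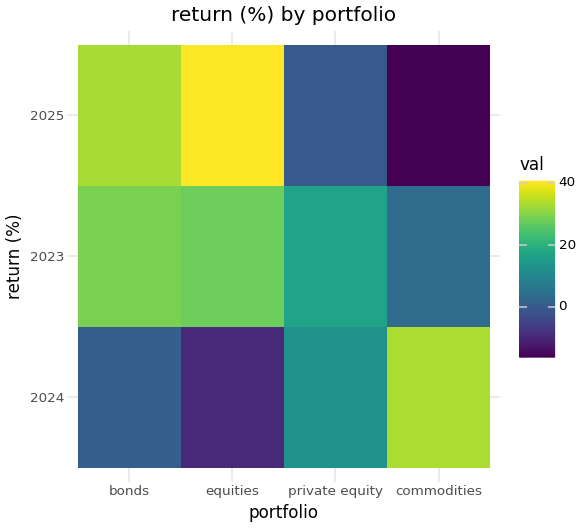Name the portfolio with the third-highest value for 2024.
bonds

Top 4 for 2024: commodities ≈ 35, private equity ≈ 10, bonds ≈ 0, equities ≈ -10.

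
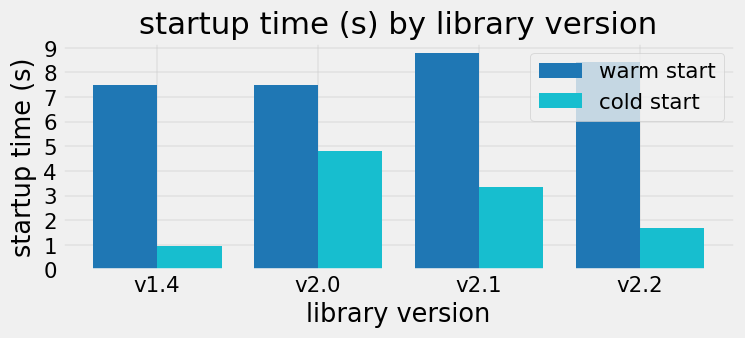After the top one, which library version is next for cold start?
Top 3 for cold start: v2.0 ≈ 5, v2.1 ≈ 3, v2.2 ≈ 2.

v2.1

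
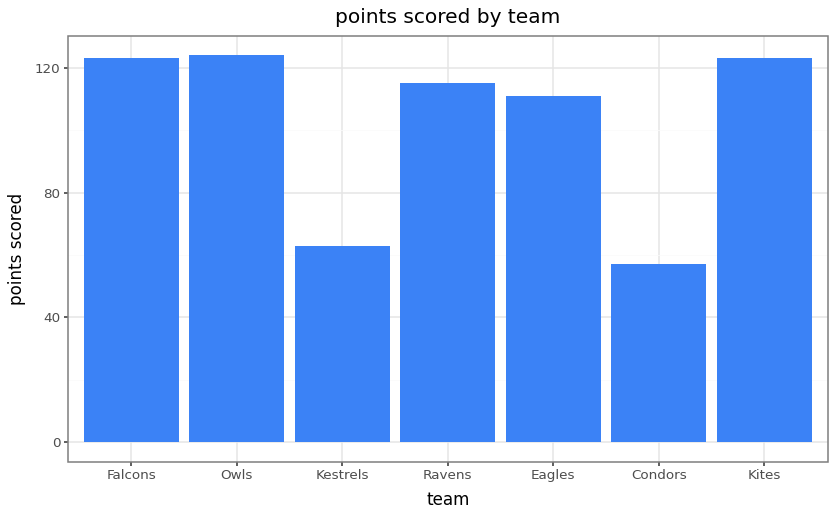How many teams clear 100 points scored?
Above 100: Falcons, Owls, Ravens, Eagles, Kites.

5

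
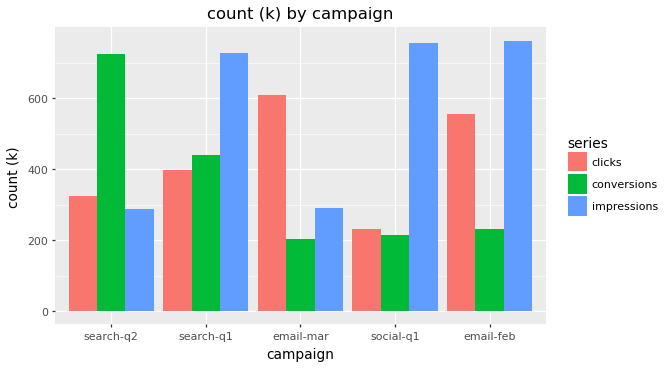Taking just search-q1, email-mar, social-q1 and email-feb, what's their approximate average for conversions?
≈ 250

(400 + 200 + 200 + 200) / 4 ≈ 250.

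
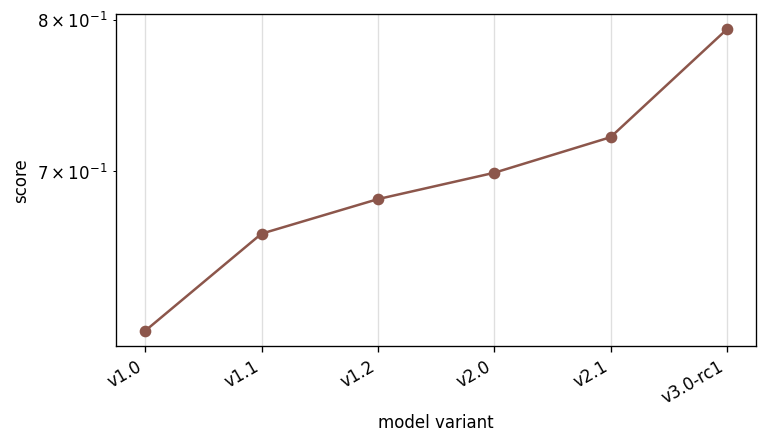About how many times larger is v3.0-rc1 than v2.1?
≈ 1.11×

v3.0-rc1 ≈ 0.80, v2.1 ≈ 0.72; 0.80/0.72 ≈ 1.11.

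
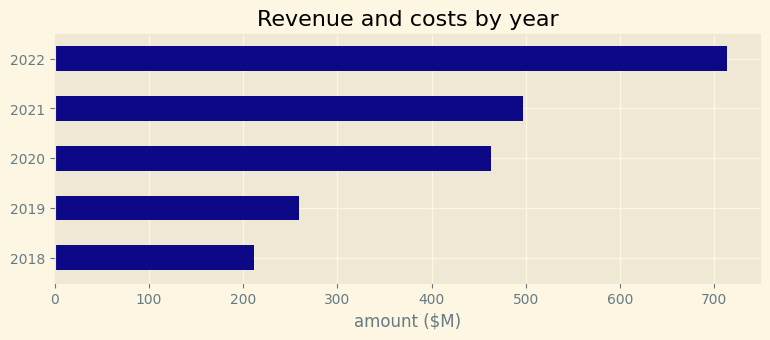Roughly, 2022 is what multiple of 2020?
2022 ≈ 700, 2020 ≈ 500; 700/500 ≈ 1.4.

≈ 1.4×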